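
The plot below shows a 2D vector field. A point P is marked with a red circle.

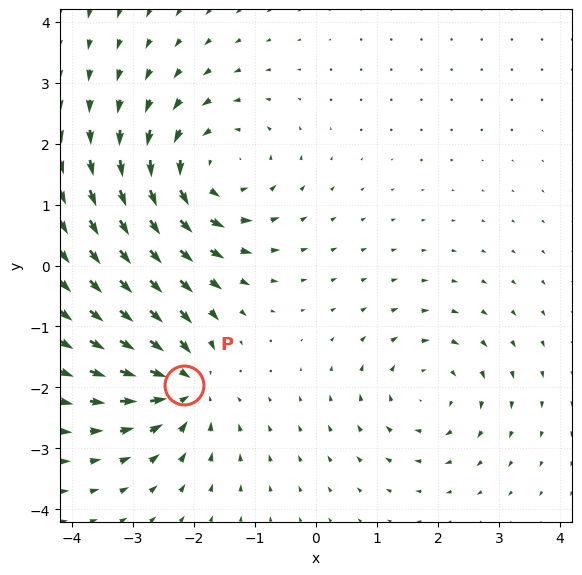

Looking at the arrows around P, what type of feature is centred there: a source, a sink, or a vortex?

sink

At P (-2.2, -2.0) the arrows converge inward. Divergence about -5, curl ≈0 — negative divergence with near-zero curl is a sink.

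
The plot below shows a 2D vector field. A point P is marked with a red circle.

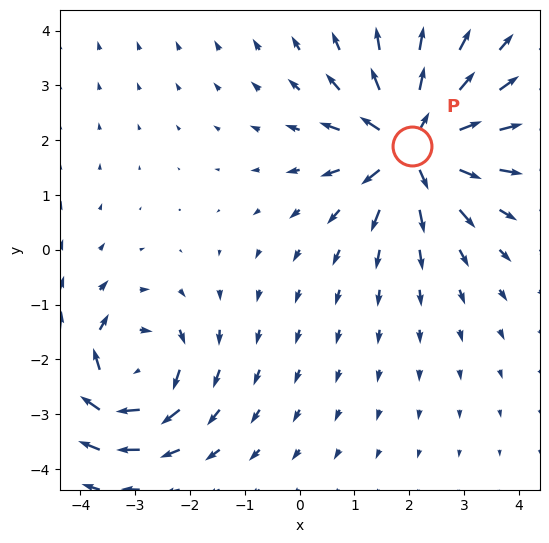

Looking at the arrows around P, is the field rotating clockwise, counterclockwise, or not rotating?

Near P at (2.1, 1.9) the arrows show no circulation. The curl there is ≈0.

not rotating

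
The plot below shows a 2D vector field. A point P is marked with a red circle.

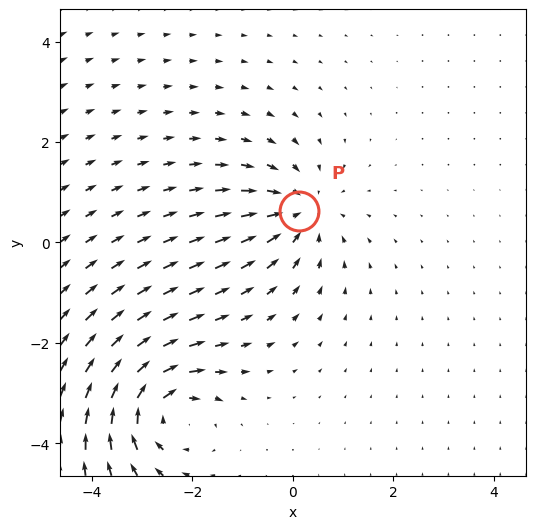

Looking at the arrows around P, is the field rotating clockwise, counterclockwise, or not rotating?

Near P at (0.1, 0.6) the arrows show no circulation. The curl there is ≈0.

not rotating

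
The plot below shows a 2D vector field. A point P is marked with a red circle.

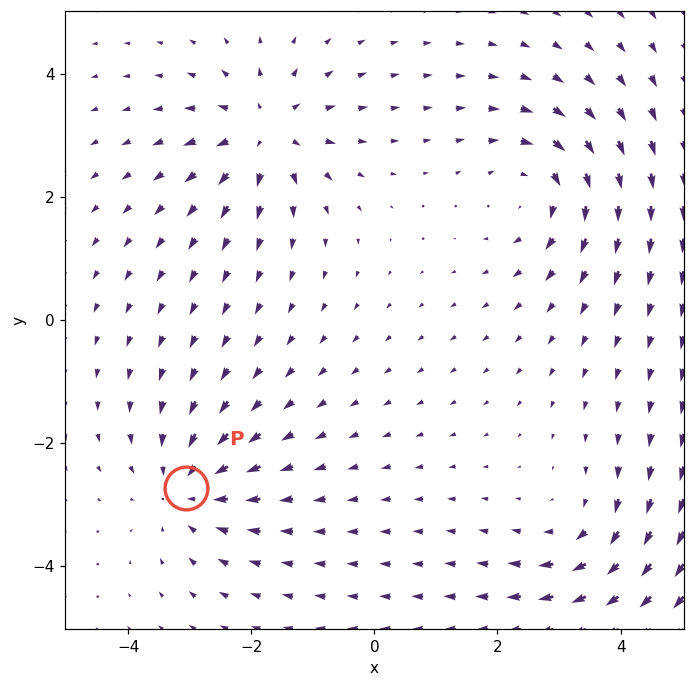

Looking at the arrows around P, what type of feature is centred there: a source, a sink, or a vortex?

sink

At P (-3.1, -2.7) the arrows converge inward. Divergence about -4, curl ≈0 — negative divergence with near-zero curl is a sink.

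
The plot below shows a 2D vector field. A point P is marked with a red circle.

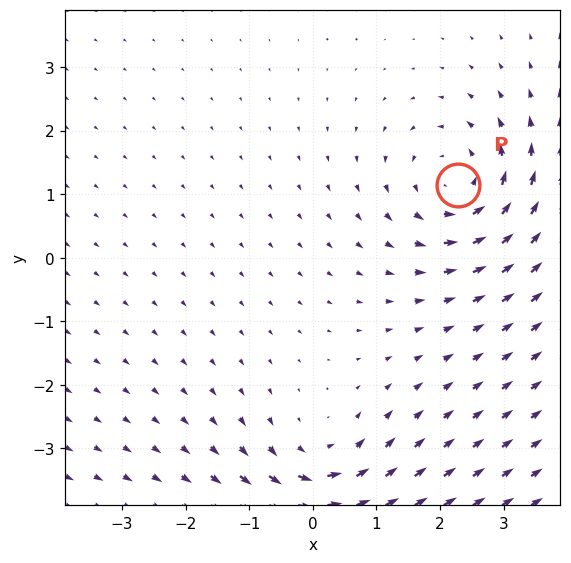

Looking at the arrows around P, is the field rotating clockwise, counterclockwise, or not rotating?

Near P at (2.3, 1.1) the arrows circulate counterclockwise. The curl (z-component) there is about +4; positive curl means counterclockwise rotation.

counterclockwise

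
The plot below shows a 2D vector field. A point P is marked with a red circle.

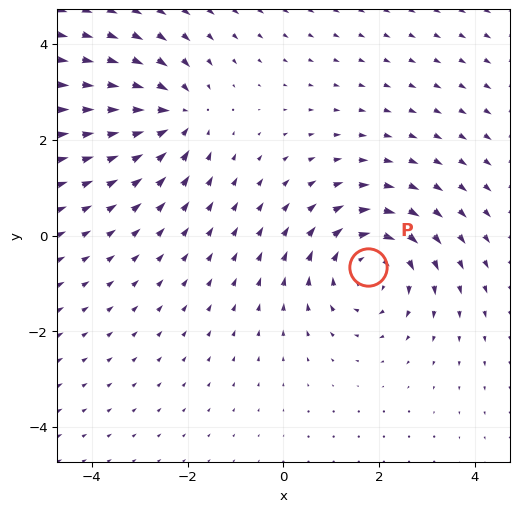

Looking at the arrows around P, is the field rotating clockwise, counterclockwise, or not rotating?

Near P at (1.8, -0.7) the arrows circulate clockwise. The curl (z-component) there is about -4; negative curl means clockwise rotation.

clockwise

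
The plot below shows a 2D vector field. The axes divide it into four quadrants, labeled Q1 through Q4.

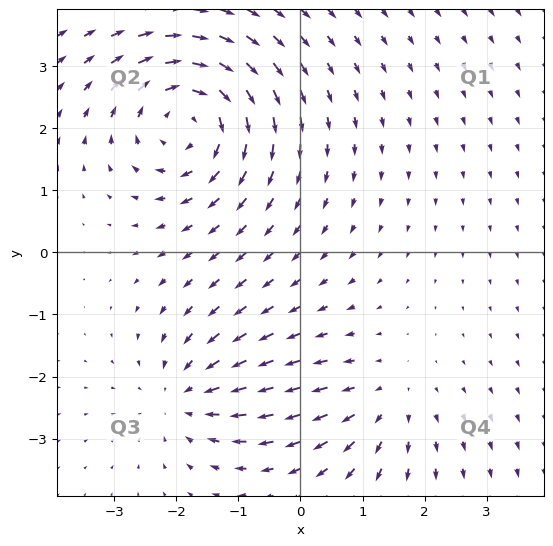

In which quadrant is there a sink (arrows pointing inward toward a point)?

Q3

The sink sits at approximately (-1.8, -2.3), which lies in quadrant Q3. The divergence there is about -3, negative as expected for a sink.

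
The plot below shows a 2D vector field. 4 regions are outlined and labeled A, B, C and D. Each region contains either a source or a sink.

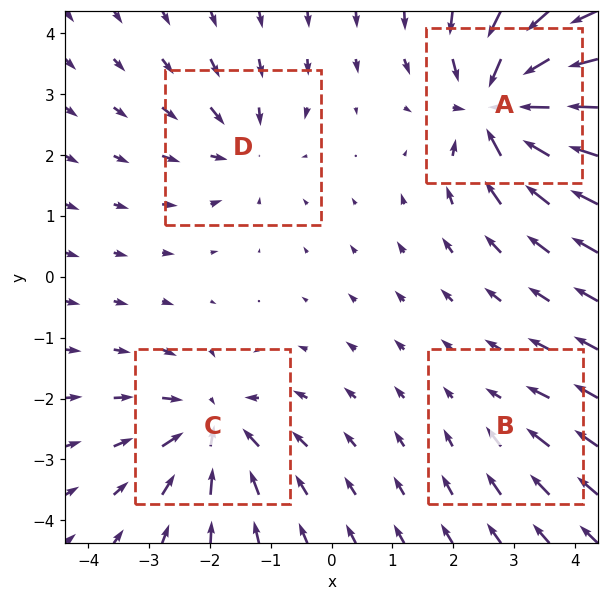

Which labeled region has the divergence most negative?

Divergence at each region's feature centre — A: about -9, B: about -2, C: about -6, D: about -4. Region A is most negative.

A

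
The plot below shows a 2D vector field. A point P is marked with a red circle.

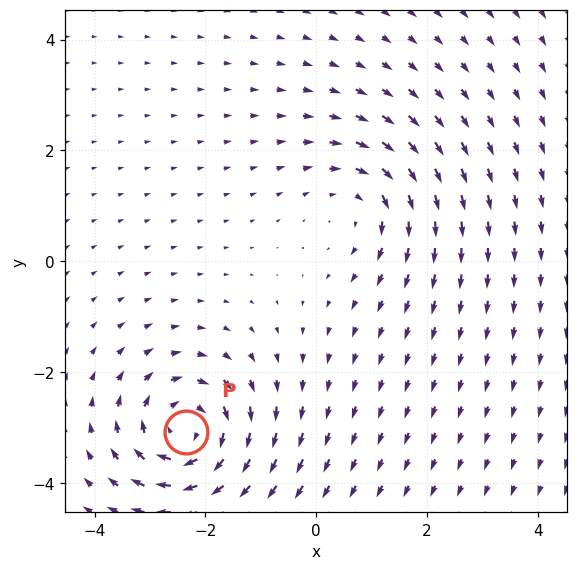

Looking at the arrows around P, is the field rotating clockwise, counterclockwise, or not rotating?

clockwise

Near P at (-2.3, -3.1) the arrows circulate clockwise. The curl (z-component) there is about -5; negative curl means clockwise rotation.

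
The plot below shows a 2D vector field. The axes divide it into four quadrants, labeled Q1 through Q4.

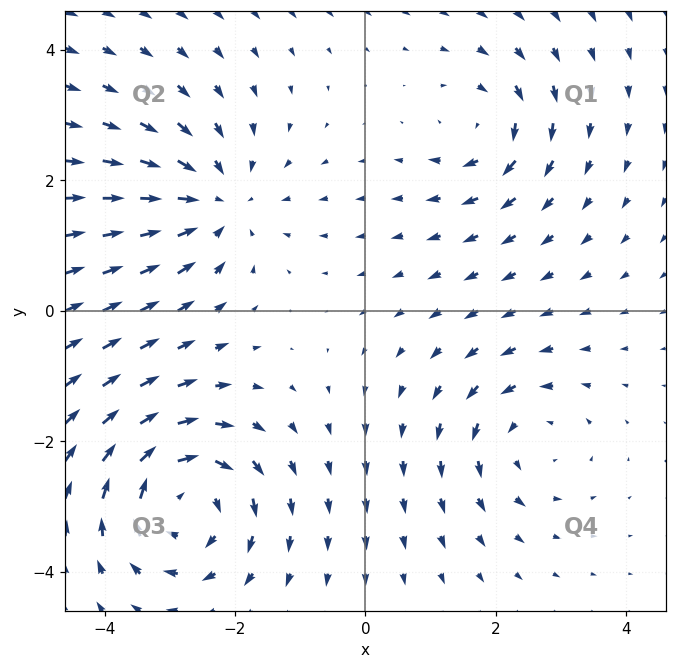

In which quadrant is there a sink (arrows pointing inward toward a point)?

Q2

The sink sits at approximately (-2.3, 1.7), which lies in quadrant Q2. The divergence there is about -3, negative as expected for a sink.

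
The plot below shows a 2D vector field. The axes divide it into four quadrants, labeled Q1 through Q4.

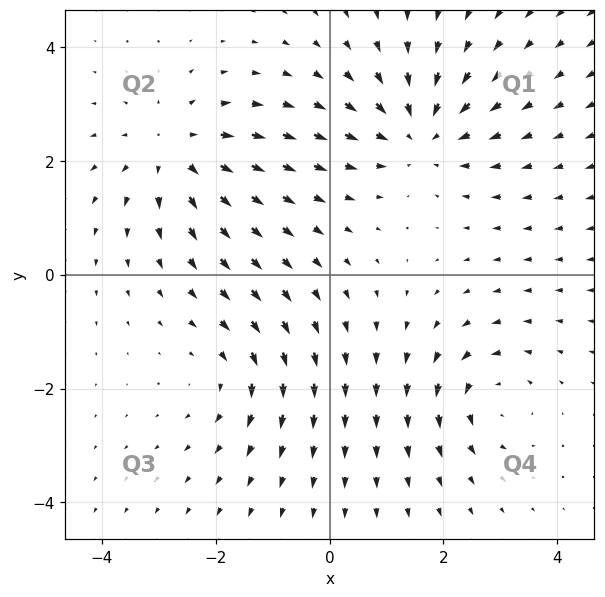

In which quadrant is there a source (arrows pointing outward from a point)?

Q2

The source sits at approximately (-2.7, 2.2), which lies in quadrant Q2. The divergence there is about +4, positive as expected for a source.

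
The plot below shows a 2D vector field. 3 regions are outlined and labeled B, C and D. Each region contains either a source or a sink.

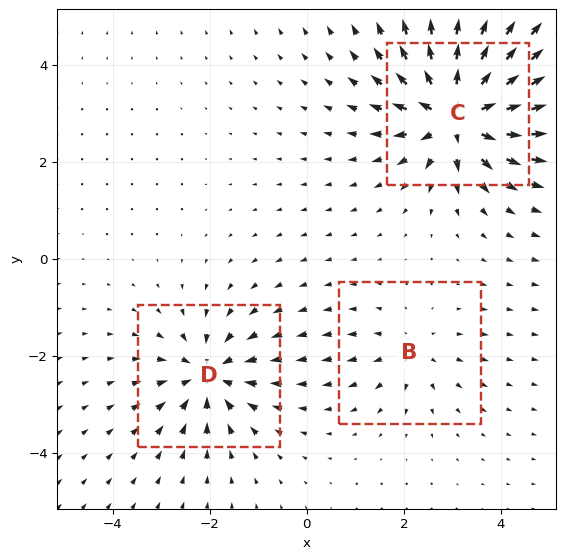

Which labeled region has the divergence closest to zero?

Divergence at each region's feature centre — B: about +2, C: about +7, D: about -4. Region B is closest to zero.

B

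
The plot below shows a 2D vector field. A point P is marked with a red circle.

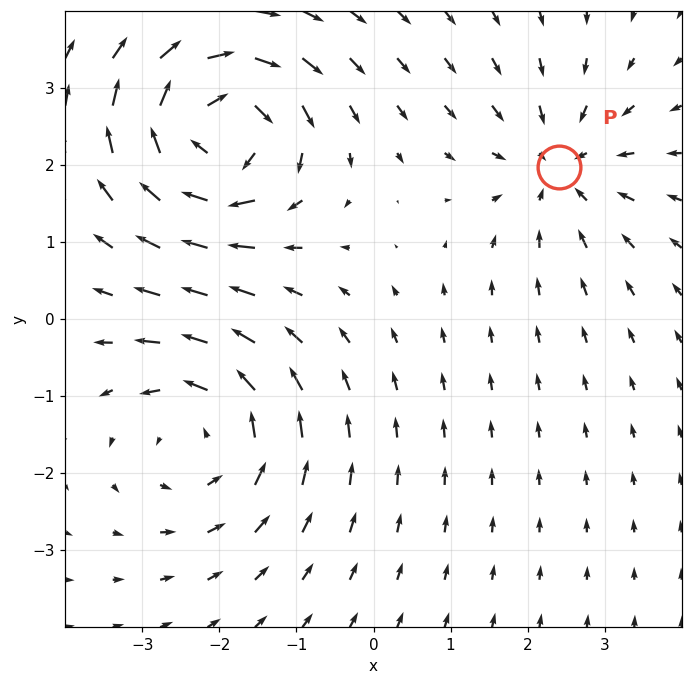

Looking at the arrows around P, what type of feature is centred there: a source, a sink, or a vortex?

sink

At P (2.4, 2.0) the arrows converge inward. Divergence about -3, curl ≈0 — negative divergence with near-zero curl is a sink.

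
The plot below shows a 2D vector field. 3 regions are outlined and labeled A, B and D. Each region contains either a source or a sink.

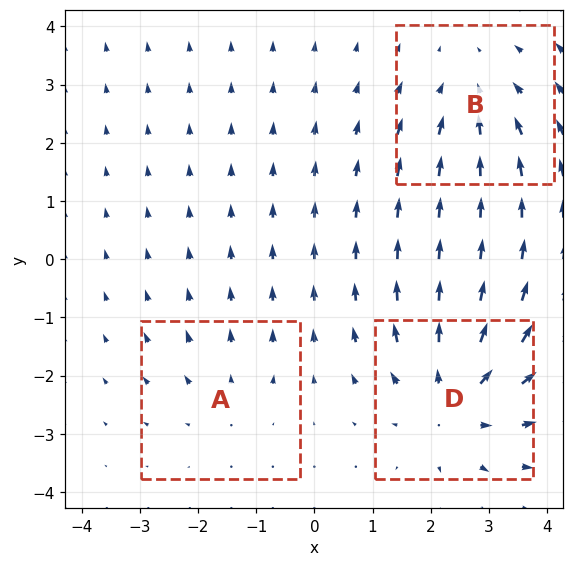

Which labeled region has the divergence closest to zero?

Divergence at each region's feature centre — A: about +2, B: about -3, D: about +4. Region A is closest to zero.

A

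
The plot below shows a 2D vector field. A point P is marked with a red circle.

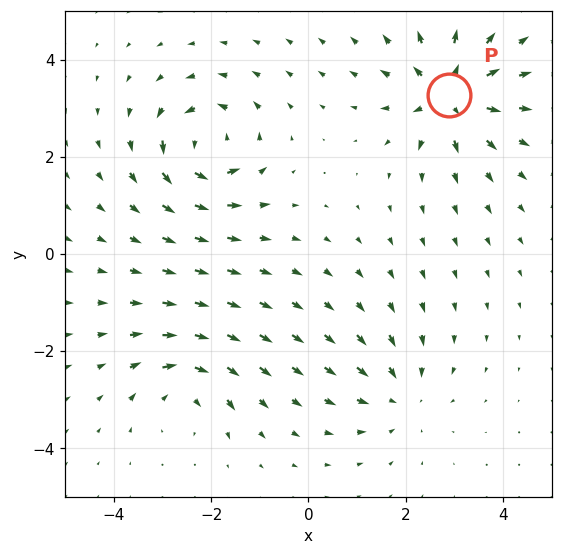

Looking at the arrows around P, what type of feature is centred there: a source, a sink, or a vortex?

source

At P (2.9, 3.3) the arrows spread outward. Divergence about +6, curl ≈0 — positive divergence with near-zero curl is a source.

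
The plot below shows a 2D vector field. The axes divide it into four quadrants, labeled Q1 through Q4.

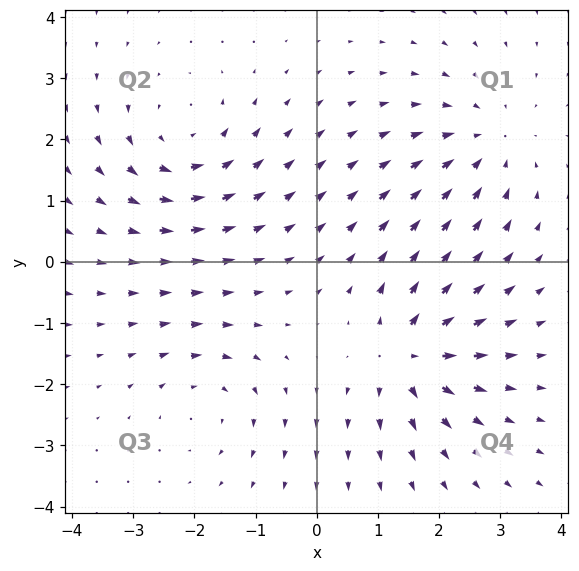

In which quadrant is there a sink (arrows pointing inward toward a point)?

Q1

The sink sits at approximately (2.8, 2.0), which lies in quadrant Q1. The divergence there is about -3, negative as expected for a sink.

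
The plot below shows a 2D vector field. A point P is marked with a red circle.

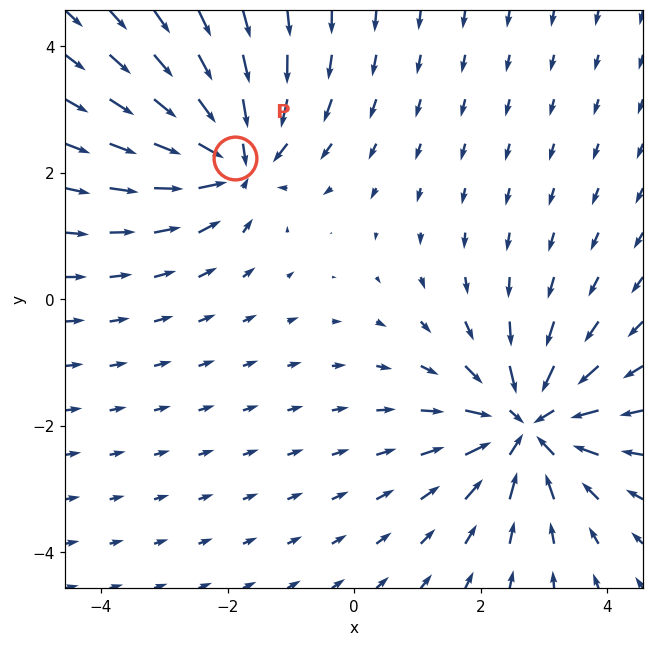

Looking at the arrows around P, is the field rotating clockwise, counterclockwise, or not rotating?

not rotating

Near P at (-1.9, 2.2) the arrows show no circulation. The curl there is ≈0.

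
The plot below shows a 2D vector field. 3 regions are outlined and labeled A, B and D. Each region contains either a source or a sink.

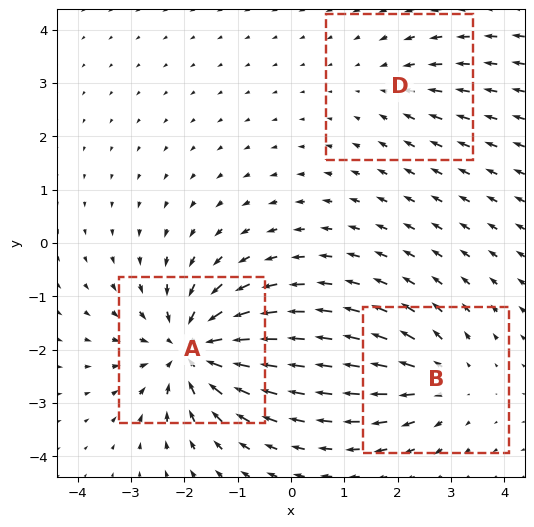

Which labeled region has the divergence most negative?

Divergence at each region's feature centre — A: about -5, B: about +3, D: about -2. Region A is most negative.

A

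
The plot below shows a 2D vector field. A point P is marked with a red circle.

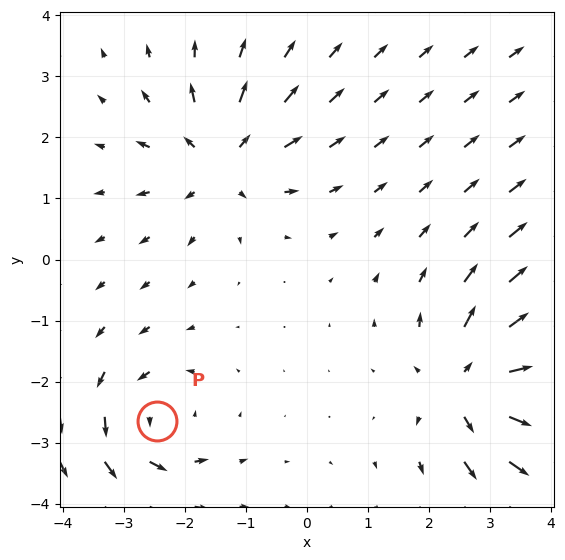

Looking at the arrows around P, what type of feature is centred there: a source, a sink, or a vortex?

vortex

At P (-2.5, -2.6) the arrows circulate counterclockwise. Divergence ≈0, curl about +4 — near-zero divergence with nonzero curl is a vortex.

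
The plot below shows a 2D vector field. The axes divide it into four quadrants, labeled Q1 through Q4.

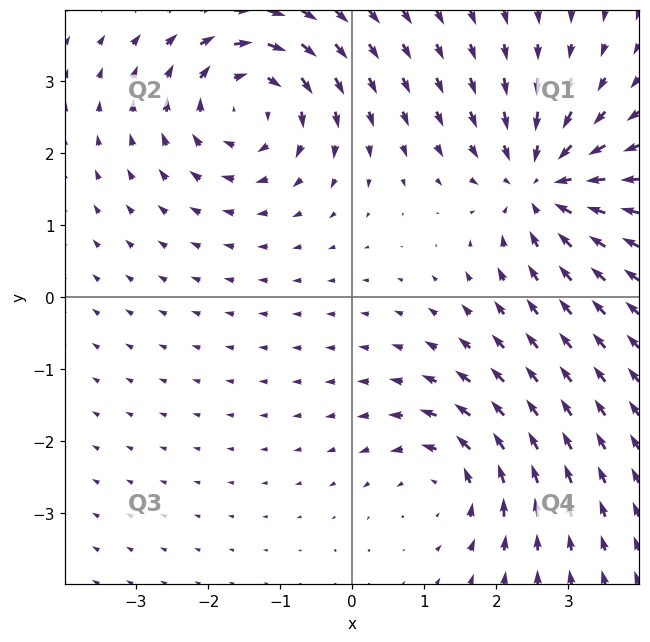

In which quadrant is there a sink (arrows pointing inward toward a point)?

The sink sits at approximately (2.6, 1.6), which lies in quadrant Q1. The divergence there is about -5, negative as expected for a sink.

Q1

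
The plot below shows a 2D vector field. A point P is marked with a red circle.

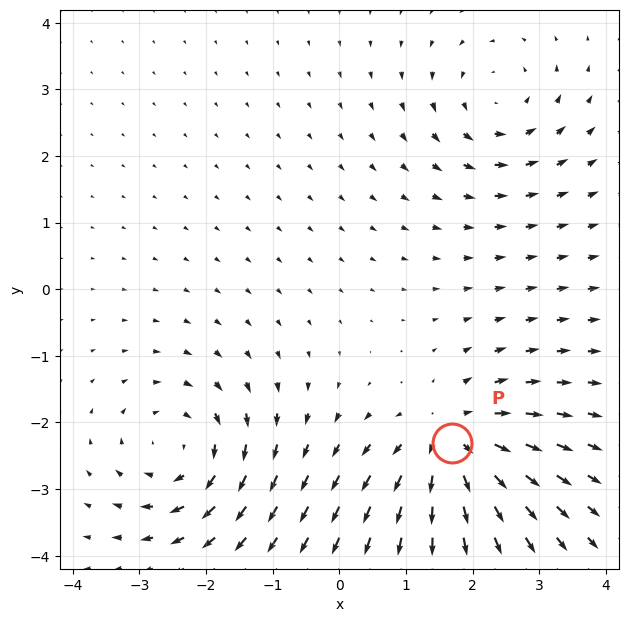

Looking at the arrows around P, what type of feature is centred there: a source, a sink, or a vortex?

source

At P (1.7, -2.3) the arrows spread outward. Divergence about +5, curl ≈0 — positive divergence with near-zero curl is a source.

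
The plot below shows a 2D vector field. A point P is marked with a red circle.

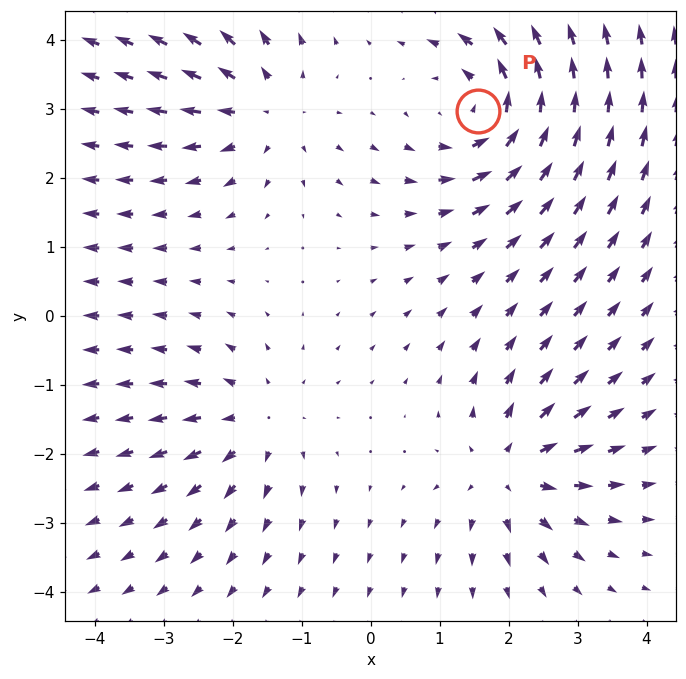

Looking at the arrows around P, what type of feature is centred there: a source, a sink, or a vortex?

At P (1.6, 3.0) the arrows circulate counterclockwise. Divergence ≈0, curl about +5 — near-zero divergence with nonzero curl is a vortex.

vortex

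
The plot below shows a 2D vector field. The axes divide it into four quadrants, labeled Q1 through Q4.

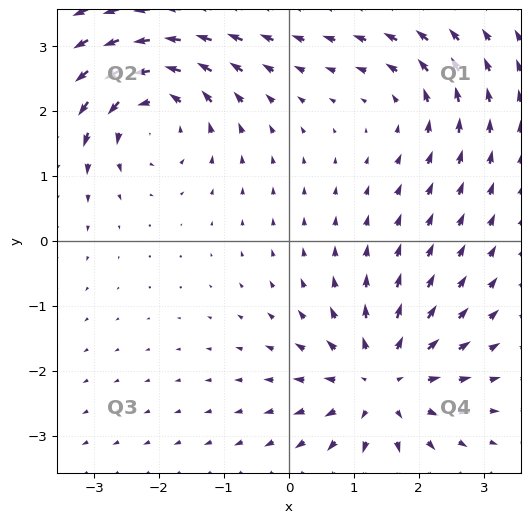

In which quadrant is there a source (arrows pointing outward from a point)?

The source sits at approximately (1.4, -2.2), which lies in quadrant Q4. The divergence there is about +5, positive as expected for a source.

Q4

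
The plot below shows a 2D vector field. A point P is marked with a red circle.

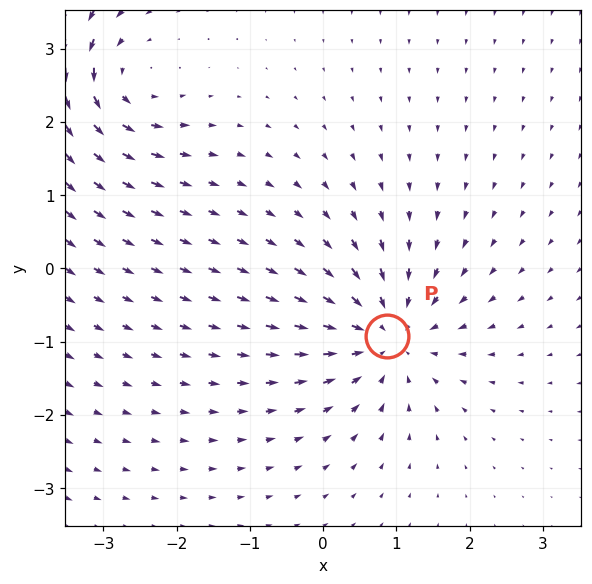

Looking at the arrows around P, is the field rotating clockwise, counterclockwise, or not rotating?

not rotating

Near P at (0.9, -0.9) the arrows show no circulation. The curl there is ≈0.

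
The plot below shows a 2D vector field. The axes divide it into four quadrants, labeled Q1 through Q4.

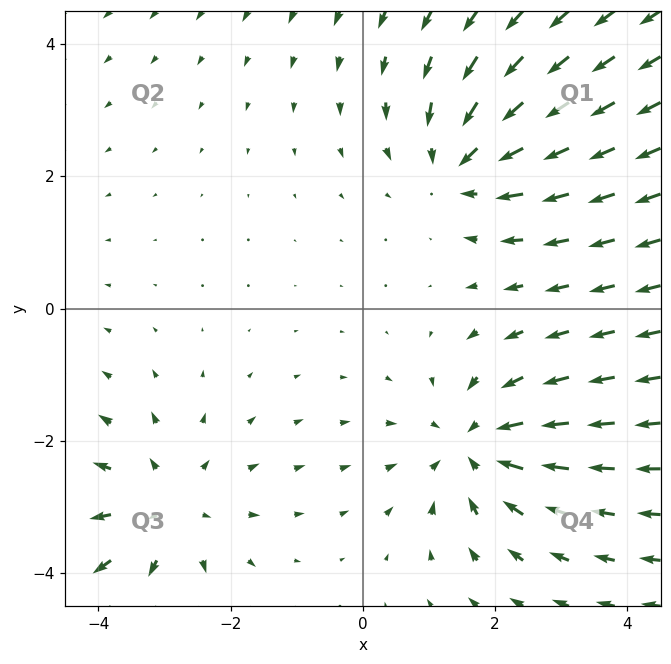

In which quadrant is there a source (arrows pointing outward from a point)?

Q3

The source sits at approximately (-3.0, -3.0), which lies in quadrant Q3. The divergence there is about +2, positive as expected for a source.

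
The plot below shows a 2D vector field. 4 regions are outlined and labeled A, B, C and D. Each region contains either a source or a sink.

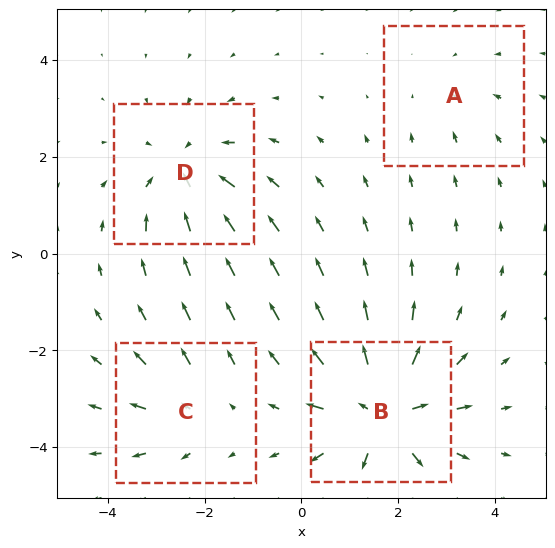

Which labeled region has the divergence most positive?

Divergence at each region's feature centre — A: about -2, B: about +6, C: about +3, D: about -4. Region B is most positive.

B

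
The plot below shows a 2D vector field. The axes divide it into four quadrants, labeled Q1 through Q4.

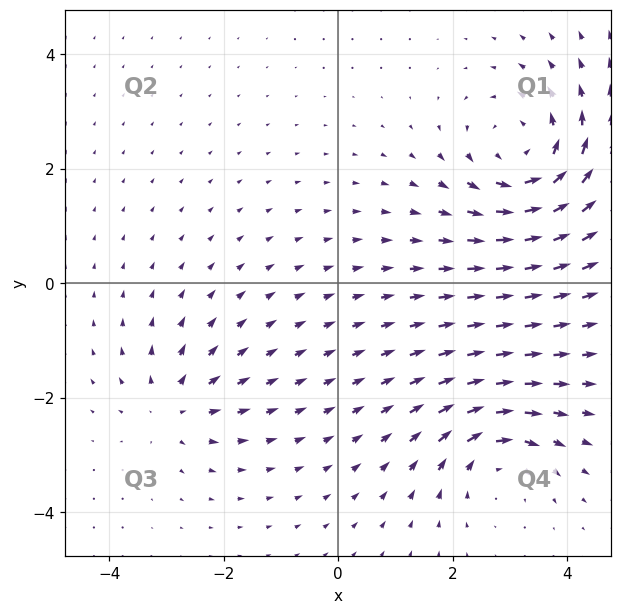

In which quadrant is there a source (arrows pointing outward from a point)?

Q3

The source sits at approximately (-2.9, -2.2), which lies in quadrant Q3. The divergence there is about +3, positive as expected for a source.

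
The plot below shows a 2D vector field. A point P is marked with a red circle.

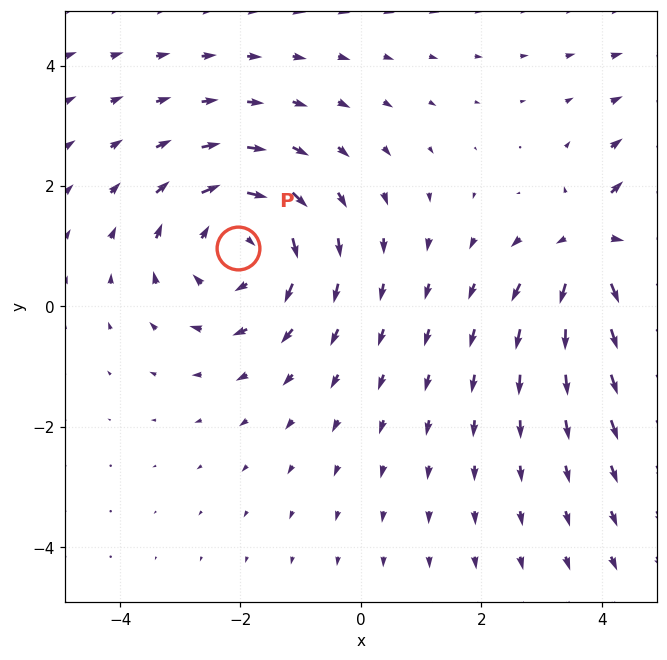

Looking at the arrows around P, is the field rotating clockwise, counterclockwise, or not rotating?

clockwise

Near P at (-2.0, 1.0) the arrows circulate clockwise. The curl (z-component) there is about -4; negative curl means clockwise rotation.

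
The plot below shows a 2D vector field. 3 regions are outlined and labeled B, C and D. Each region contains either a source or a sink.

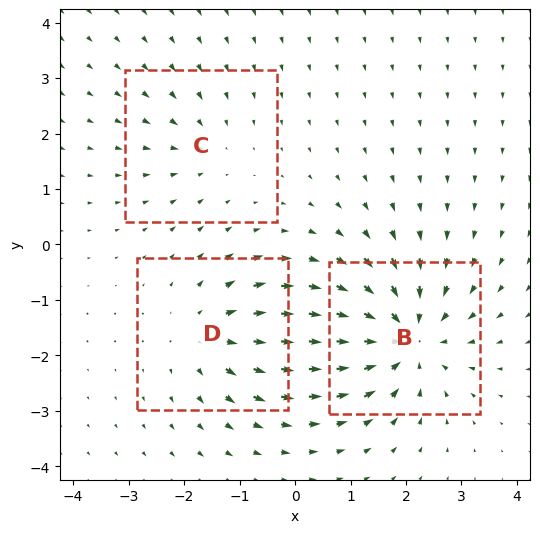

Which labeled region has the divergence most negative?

B

Divergence at each region's feature centre — B: about -5, C: about -2, D: about +3. Region B is most negative.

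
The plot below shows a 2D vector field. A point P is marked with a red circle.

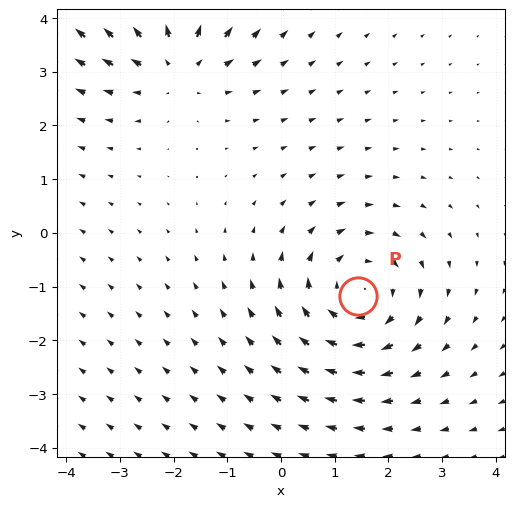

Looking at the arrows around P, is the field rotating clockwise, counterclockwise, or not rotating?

clockwise

Near P at (1.4, -1.2) the arrows circulate clockwise. The curl (z-component) there is about -3; negative curl means clockwise rotation.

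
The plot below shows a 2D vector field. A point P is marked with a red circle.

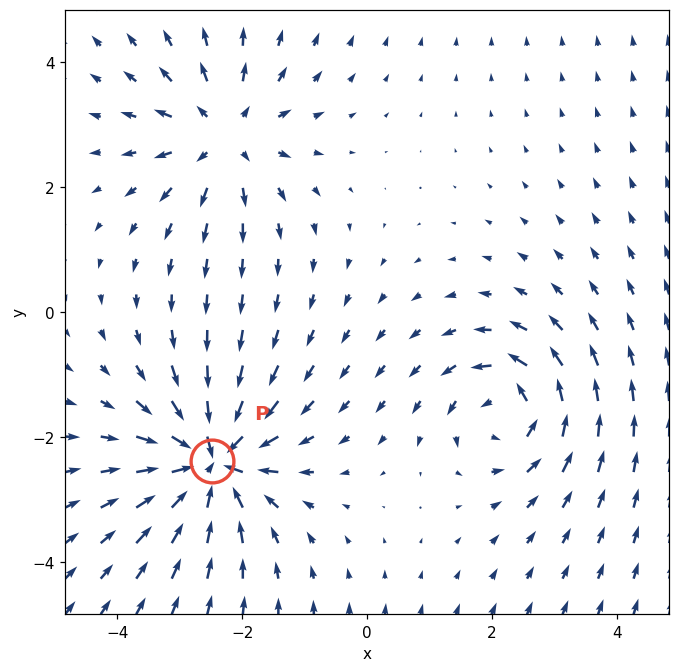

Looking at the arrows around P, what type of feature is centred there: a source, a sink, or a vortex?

sink

At P (-2.5, -2.4) the arrows converge inward. Divergence about -5, curl ≈0 — negative divergence with near-zero curl is a sink.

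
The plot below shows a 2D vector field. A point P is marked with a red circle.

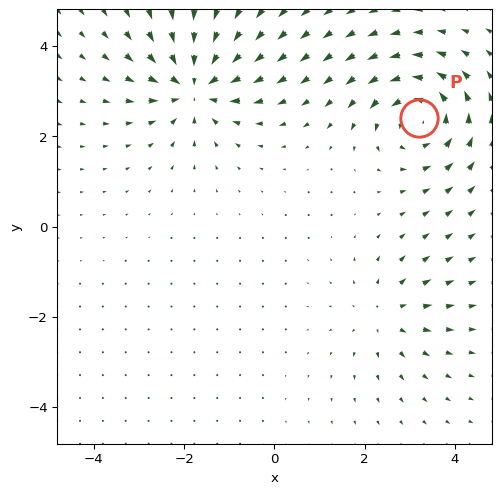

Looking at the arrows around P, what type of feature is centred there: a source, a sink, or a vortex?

At P (3.2, 2.4) the arrows circulate counterclockwise. Divergence ≈0, curl about +5 — near-zero divergence with nonzero curl is a vortex.

vortex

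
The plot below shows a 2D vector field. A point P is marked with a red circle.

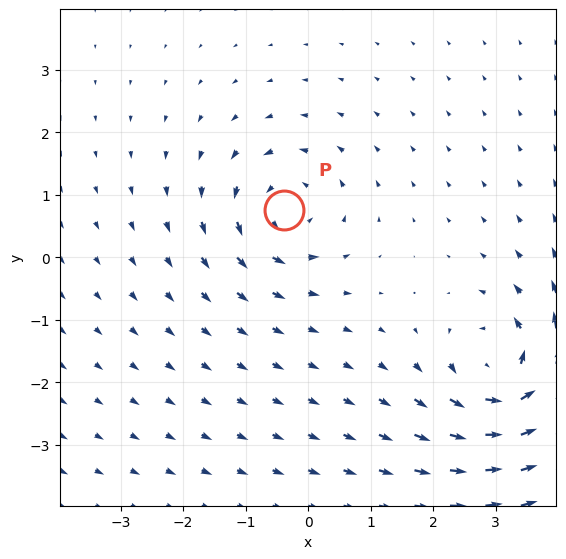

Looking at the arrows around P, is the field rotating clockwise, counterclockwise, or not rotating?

Near P at (-0.4, 0.8) the arrows circulate counterclockwise. The curl (z-component) there is about +4; positive curl means counterclockwise rotation.

counterclockwise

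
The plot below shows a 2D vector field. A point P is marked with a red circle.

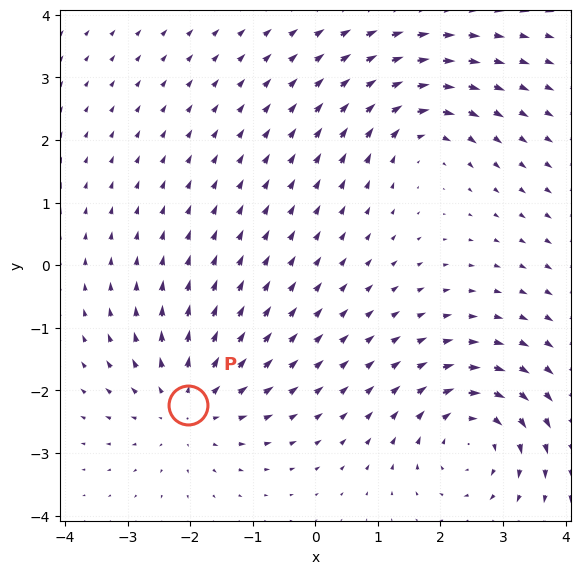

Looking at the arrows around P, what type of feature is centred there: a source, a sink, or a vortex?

source

At P (-2.0, -2.2) the arrows spread outward. Divergence about +4, curl ≈0 — positive divergence with near-zero curl is a source.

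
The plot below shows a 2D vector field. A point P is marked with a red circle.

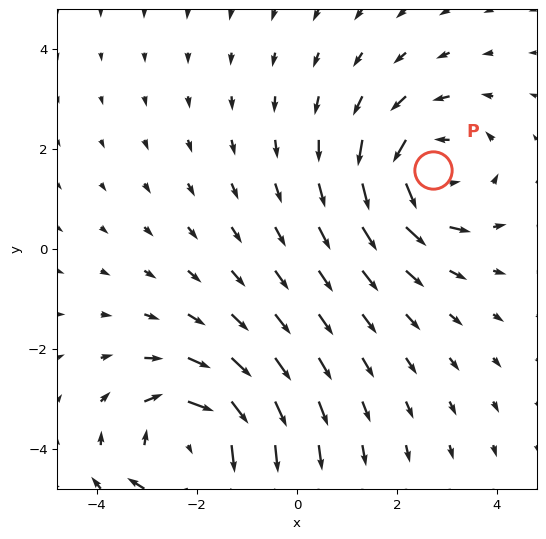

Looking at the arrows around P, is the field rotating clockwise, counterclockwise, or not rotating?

Near P at (2.7, 1.6) the arrows circulate counterclockwise. The curl (z-component) there is about +4; positive curl means counterclockwise rotation.

counterclockwise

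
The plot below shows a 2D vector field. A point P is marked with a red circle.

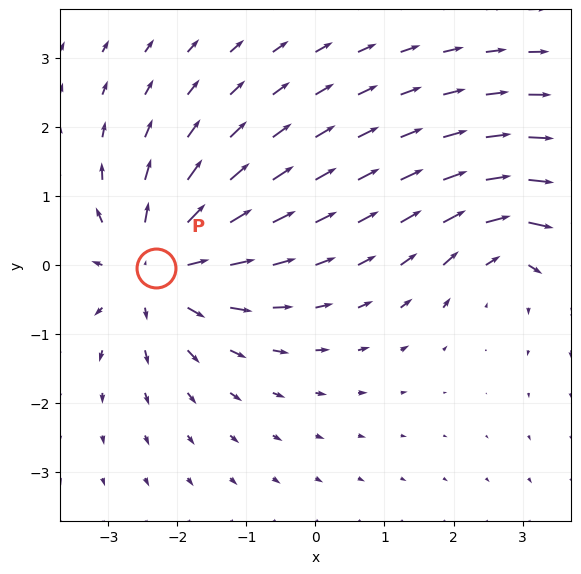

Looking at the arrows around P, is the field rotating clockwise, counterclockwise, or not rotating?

Near P at (-2.3, -0.0) the arrows show no circulation. The curl there is ≈0.

not rotating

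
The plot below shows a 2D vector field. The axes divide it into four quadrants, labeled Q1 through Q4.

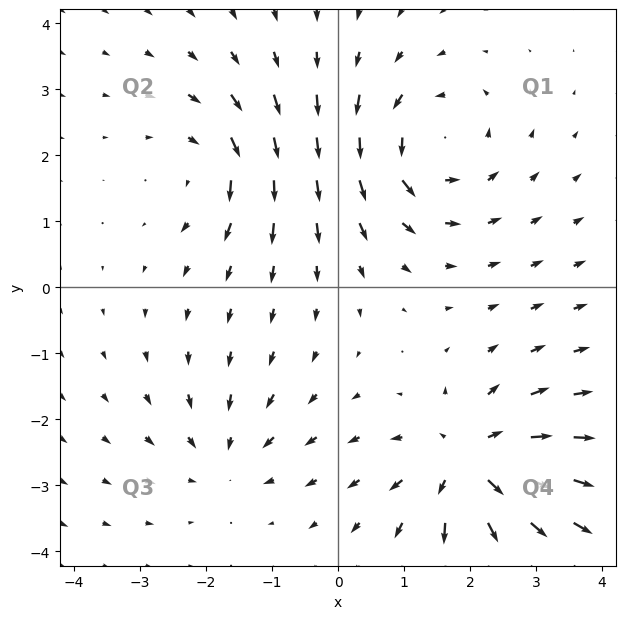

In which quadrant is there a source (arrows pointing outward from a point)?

The source sits at approximately (2.0, -2.6), which lies in quadrant Q4. The divergence there is about +6, positive as expected for a source.

Q4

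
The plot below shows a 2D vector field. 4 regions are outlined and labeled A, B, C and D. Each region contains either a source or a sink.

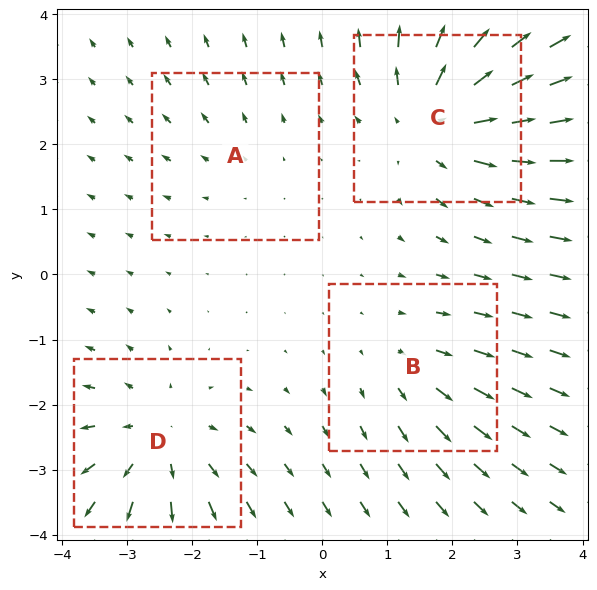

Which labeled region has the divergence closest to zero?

Divergence at each region's feature centre — A: about +2, B: about +3, C: about +6, D: about +5. Region A is closest to zero.

A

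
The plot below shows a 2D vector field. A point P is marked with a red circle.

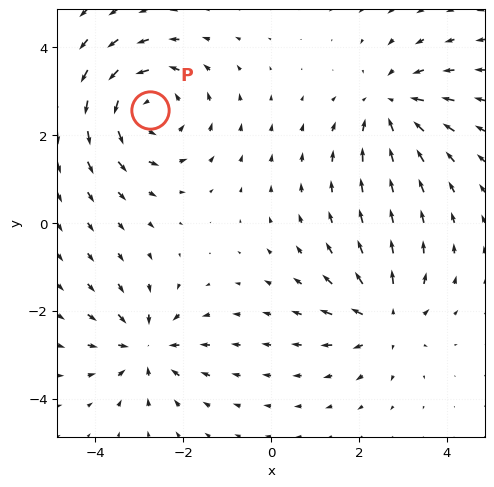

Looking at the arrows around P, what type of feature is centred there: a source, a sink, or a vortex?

At P (-2.8, 2.6) the arrows circulate counterclockwise. Divergence ≈0, curl about +4 — near-zero divergence with nonzero curl is a vortex.

vortex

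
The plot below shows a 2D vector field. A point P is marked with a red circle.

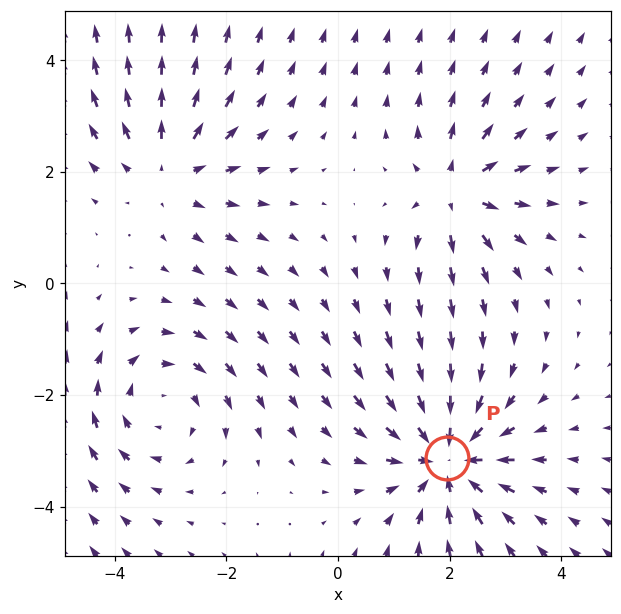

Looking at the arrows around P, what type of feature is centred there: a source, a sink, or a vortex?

sink

At P (2.0, -3.1) the arrows converge inward. Divergence about -4, curl ≈0 — negative divergence with near-zero curl is a sink.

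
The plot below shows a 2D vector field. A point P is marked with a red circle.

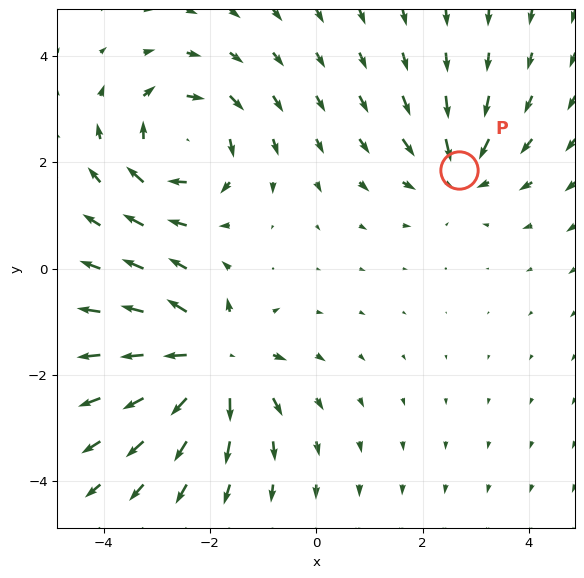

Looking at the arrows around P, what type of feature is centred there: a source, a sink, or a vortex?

sink

At P (2.7, 1.8) the arrows converge inward. Divergence about -4, curl ≈0 — negative divergence with near-zero curl is a sink.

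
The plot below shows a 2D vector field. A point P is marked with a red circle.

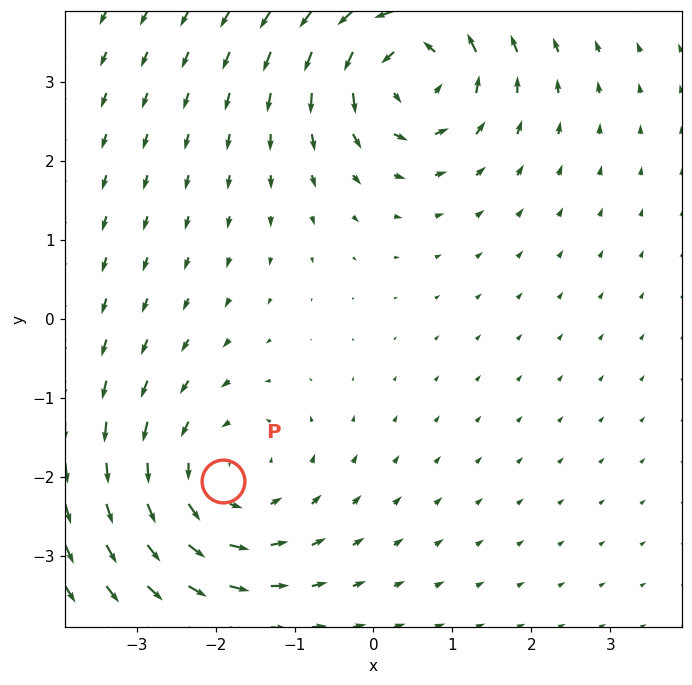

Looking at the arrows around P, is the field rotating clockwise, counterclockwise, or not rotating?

Near P at (-1.9, -2.0) the arrows circulate counterclockwise. The curl (z-component) there is about +3; positive curl means counterclockwise rotation.

counterclockwise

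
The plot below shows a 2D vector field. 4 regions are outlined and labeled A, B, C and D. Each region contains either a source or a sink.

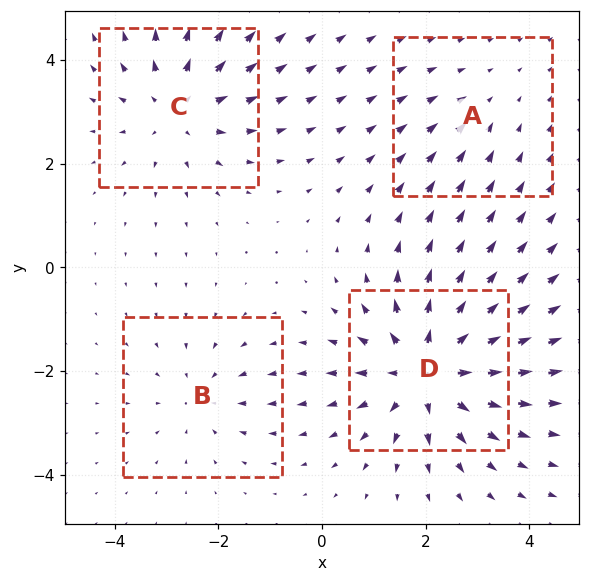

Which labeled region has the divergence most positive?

Divergence at each region's feature centre — A: about -2, B: about -3, C: about +4, D: about +6. Region D is most positive.

D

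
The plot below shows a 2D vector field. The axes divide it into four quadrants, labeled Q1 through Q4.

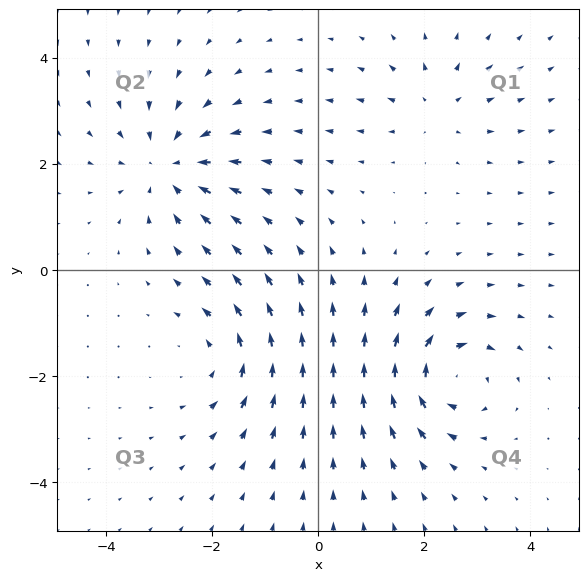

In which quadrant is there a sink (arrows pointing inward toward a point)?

The sink sits at approximately (-2.8, 1.9), which lies in quadrant Q2. The divergence there is about -4, negative as expected for a sink.

Q2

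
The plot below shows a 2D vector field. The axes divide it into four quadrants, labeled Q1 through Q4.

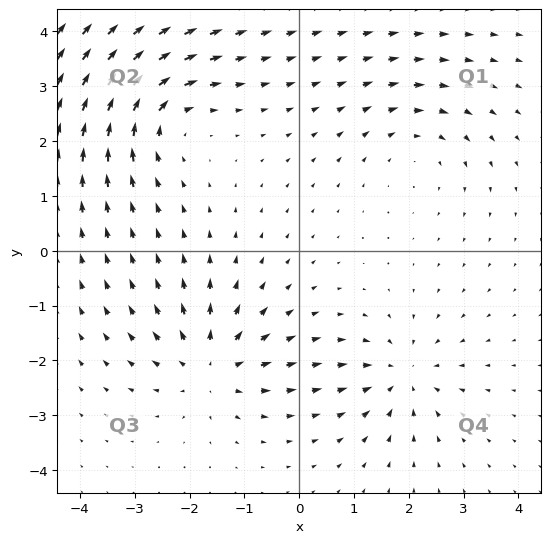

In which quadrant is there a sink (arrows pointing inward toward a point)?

The sink sits at approximately (1.9, -2.3), which lies in quadrant Q4. The divergence there is about -4, negative as expected for a sink.

Q4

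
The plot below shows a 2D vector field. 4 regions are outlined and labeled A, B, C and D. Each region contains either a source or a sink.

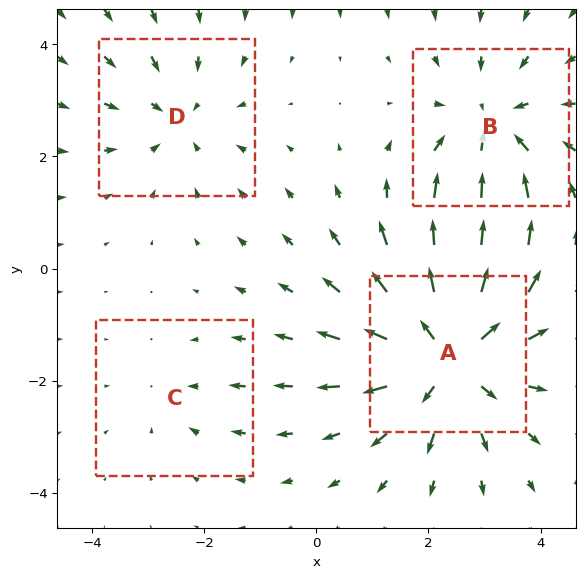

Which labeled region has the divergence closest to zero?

C

Divergence at each region's feature centre — A: about +6, B: about -4, C: about -2, D: about -3. Region C is closest to zero.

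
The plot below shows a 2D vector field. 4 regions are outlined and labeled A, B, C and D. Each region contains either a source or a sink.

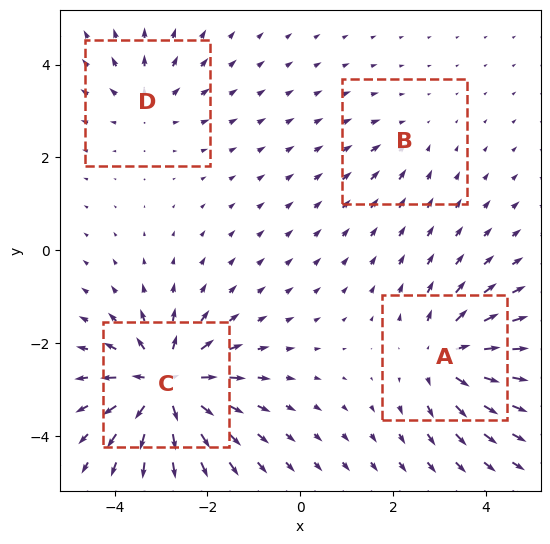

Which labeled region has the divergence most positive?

C

Divergence at each region's feature centre — A: about +6, B: about -2, C: about +8, D: about +4. Region C is most positive.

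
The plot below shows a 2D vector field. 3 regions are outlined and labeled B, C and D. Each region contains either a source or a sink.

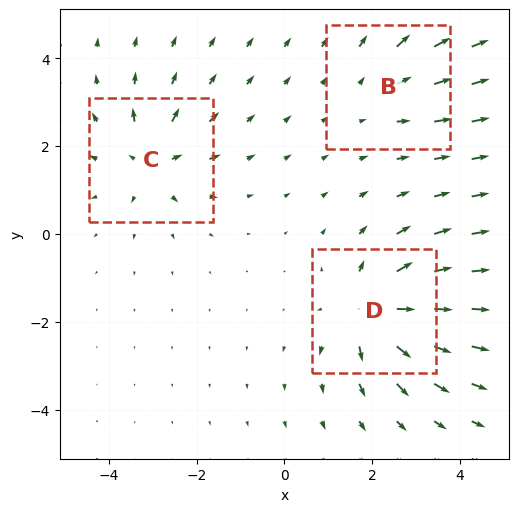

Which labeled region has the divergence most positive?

D

Divergence at each region's feature centre — B: about +2, C: about +4, D: about +5. Region D is most positive.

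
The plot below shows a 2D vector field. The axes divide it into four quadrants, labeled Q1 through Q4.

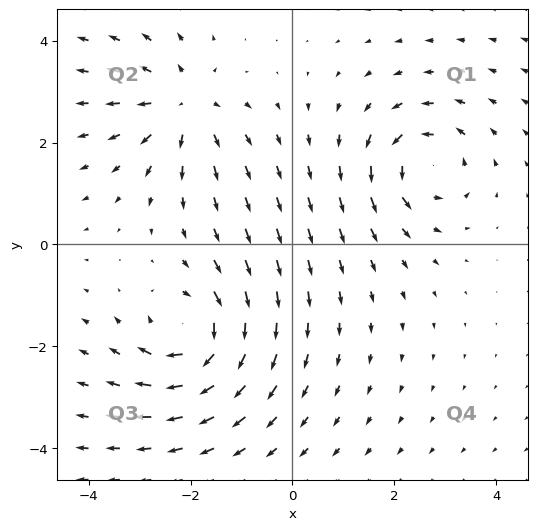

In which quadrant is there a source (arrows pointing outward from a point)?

The source sits at approximately (-2.1, 2.7), which lies in quadrant Q2. The divergence there is about +4, positive as expected for a source.

Q2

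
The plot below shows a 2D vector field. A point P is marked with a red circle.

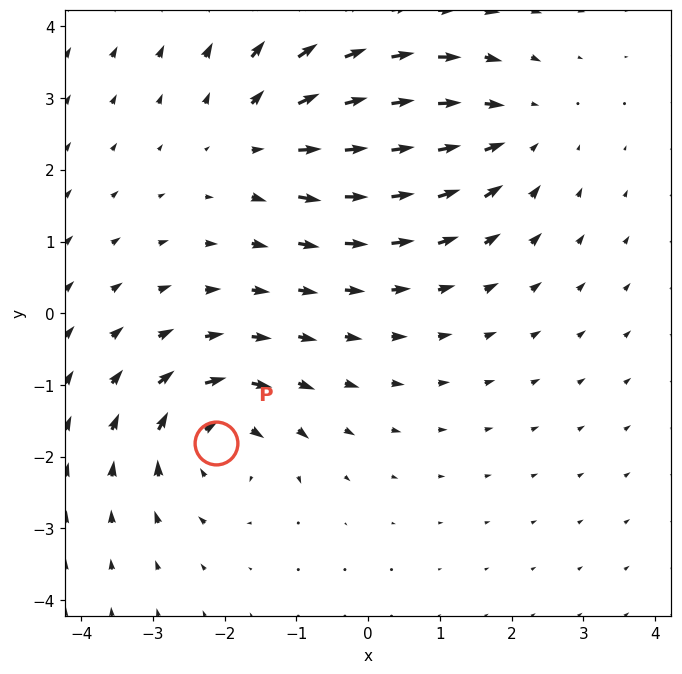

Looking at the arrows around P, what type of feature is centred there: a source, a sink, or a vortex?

At P (-2.1, -1.8) the arrows circulate clockwise. Divergence ≈0, curl about -5 — near-zero divergence with nonzero curl is a vortex.

vortex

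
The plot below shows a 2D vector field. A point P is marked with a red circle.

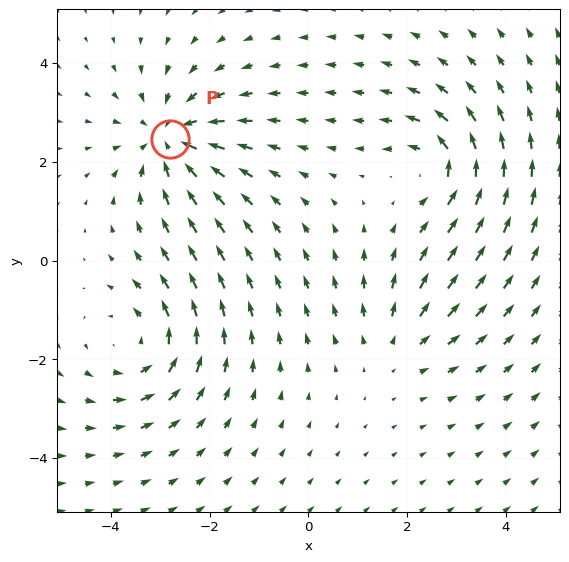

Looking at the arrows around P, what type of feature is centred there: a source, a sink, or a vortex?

At P (-2.8, 2.5) the arrows converge inward. Divergence about -5, curl ≈0 — negative divergence with near-zero curl is a sink.

sink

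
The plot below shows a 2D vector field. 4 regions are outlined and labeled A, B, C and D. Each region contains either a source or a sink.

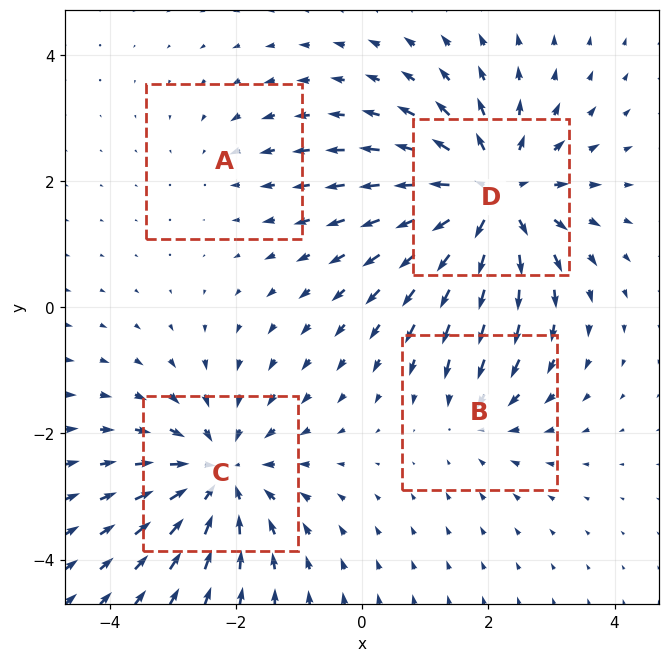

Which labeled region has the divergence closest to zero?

A

Divergence at each region's feature centre — A: about -2, B: about -3, C: about -5, D: about +6. Region A is closest to zero.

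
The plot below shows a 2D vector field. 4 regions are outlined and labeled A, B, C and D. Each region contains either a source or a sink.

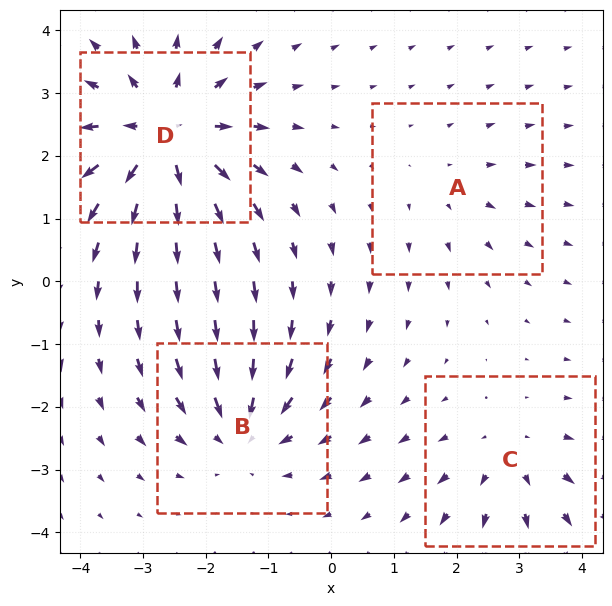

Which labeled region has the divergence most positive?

D

Divergence at each region's feature centre — A: about +2, B: about -5, C: about +3, D: about +7. Region D is most positive.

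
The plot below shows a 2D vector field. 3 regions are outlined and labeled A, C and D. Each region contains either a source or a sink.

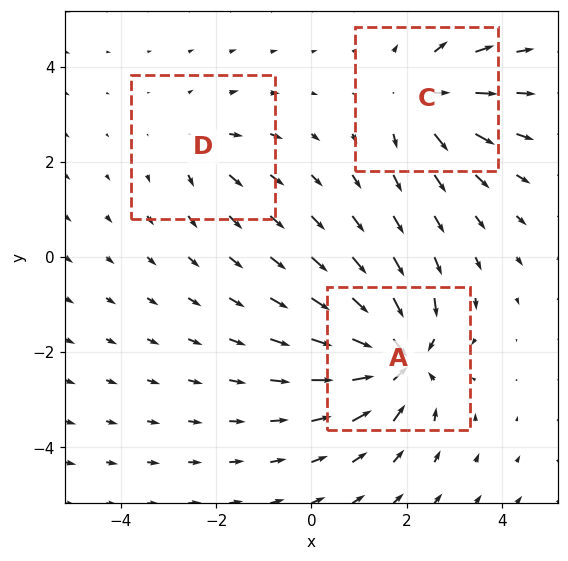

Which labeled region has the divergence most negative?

A

Divergence at each region's feature centre — A: about -6, C: about +4, D: about +2. Region A is most negative.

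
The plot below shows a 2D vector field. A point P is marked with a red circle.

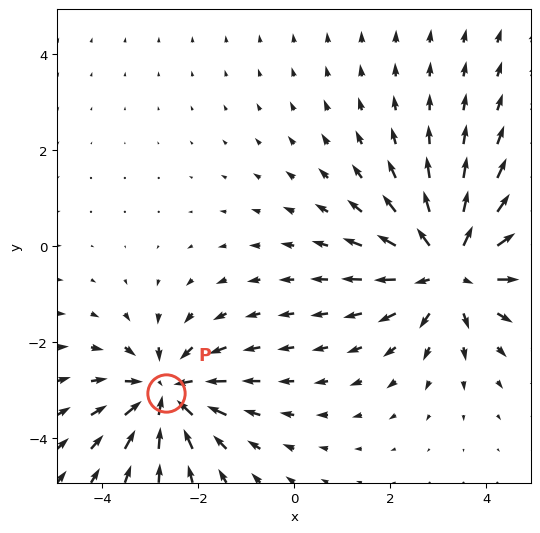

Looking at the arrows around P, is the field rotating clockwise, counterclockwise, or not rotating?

Near P at (-2.7, -3.1) the arrows show no circulation. The curl there is ≈0.

not rotating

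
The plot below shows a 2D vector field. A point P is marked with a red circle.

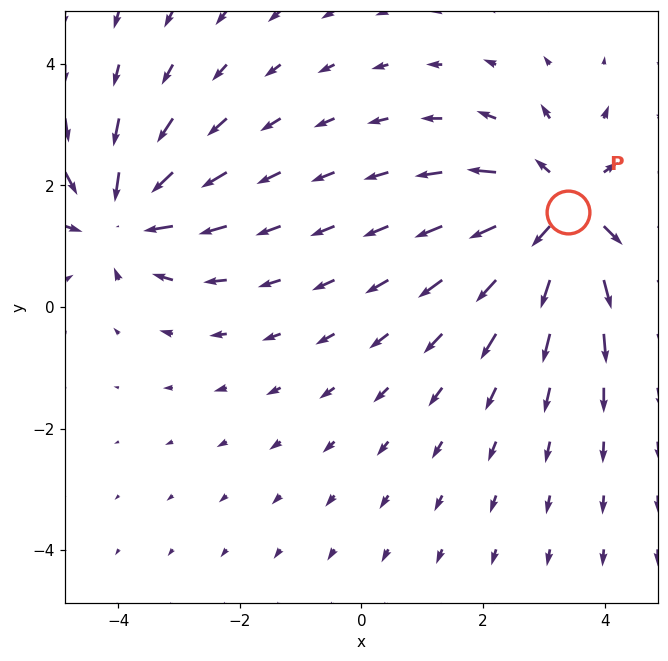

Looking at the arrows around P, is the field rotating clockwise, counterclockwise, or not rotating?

not rotating

Near P at (3.4, 1.6) the arrows show no circulation. The curl there is ≈0.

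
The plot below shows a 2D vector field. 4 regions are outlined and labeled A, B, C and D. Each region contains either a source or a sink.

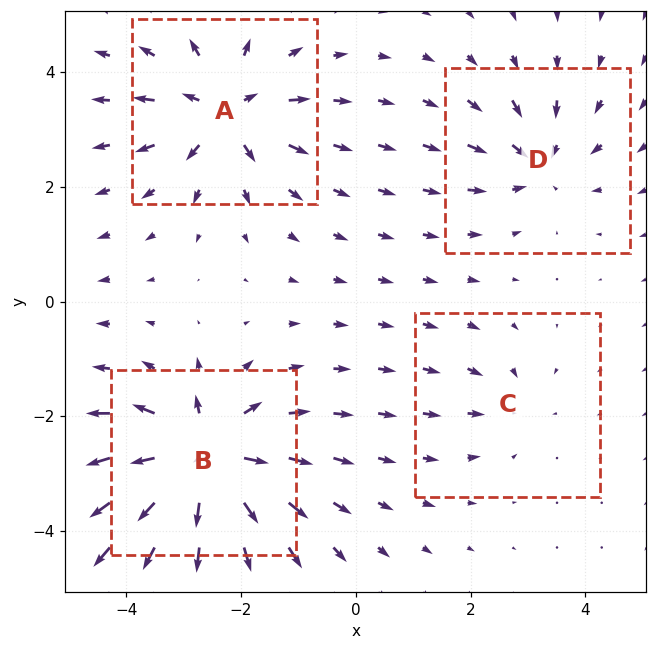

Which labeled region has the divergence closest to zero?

C

Divergence at each region's feature centre — A: about +6, B: about +8, C: about -3, D: about -4. Region C is closest to zero.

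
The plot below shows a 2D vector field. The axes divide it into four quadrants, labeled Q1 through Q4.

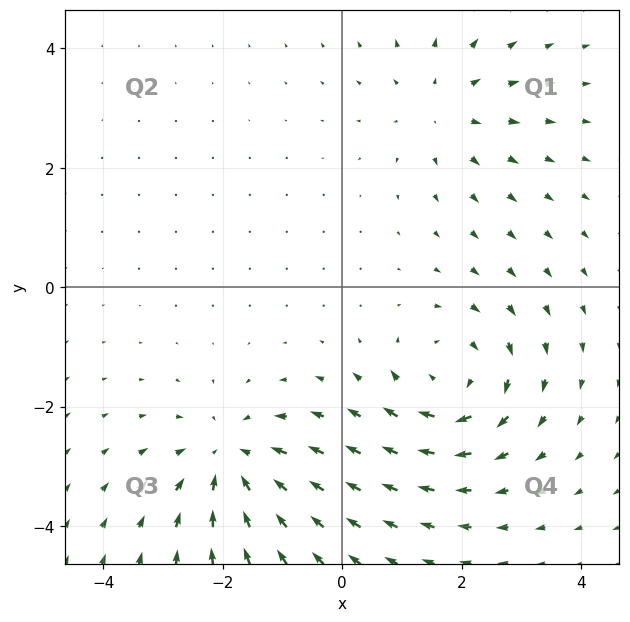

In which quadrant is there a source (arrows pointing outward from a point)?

Q1

The source sits at approximately (1.7, 3.0), which lies in quadrant Q1. The divergence there is about +3, positive as expected for a source.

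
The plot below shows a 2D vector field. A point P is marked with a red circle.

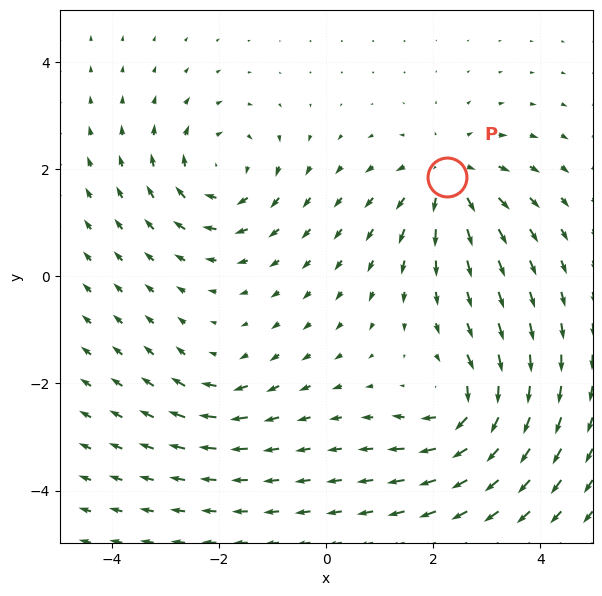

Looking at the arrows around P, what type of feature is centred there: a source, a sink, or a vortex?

source

At P (2.3, 1.8) the arrows spread outward. Divergence about +5, curl ≈0 — positive divergence with near-zero curl is a source.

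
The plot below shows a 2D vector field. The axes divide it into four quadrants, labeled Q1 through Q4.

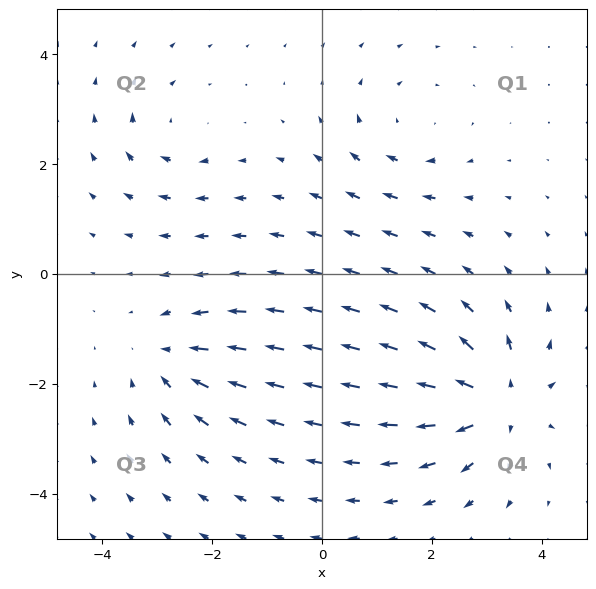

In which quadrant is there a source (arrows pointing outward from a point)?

Q4

The source sits at approximately (3.2, -2.3), which lies in quadrant Q4. The divergence there is about +6, positive as expected for a source.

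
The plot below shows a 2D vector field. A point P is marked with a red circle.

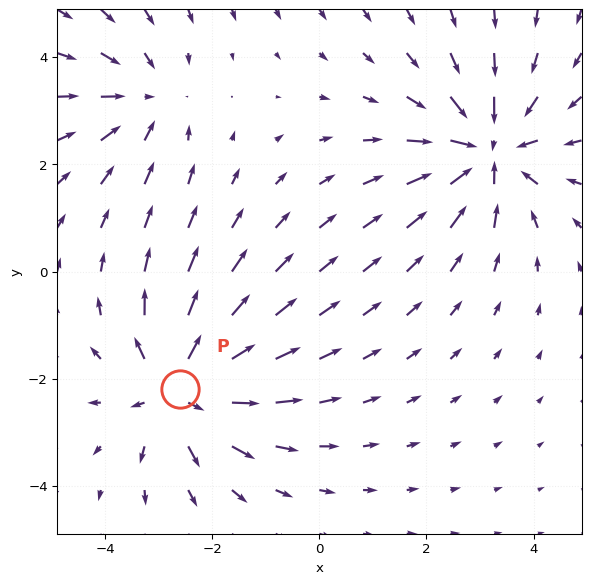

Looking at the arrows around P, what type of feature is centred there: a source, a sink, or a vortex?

source

At P (-2.6, -2.2) the arrows spread outward. Divergence about +4, curl ≈0 — positive divergence with near-zero curl is a source.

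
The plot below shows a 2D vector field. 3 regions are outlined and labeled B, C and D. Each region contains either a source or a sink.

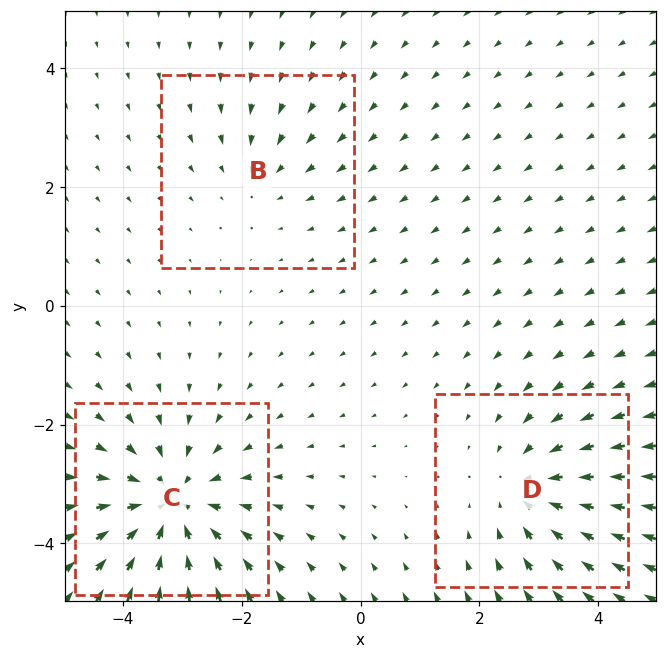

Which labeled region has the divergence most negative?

Divergence at each region's feature centre — B: about -2, C: about -4, D: about -3. Region C is most negative.

C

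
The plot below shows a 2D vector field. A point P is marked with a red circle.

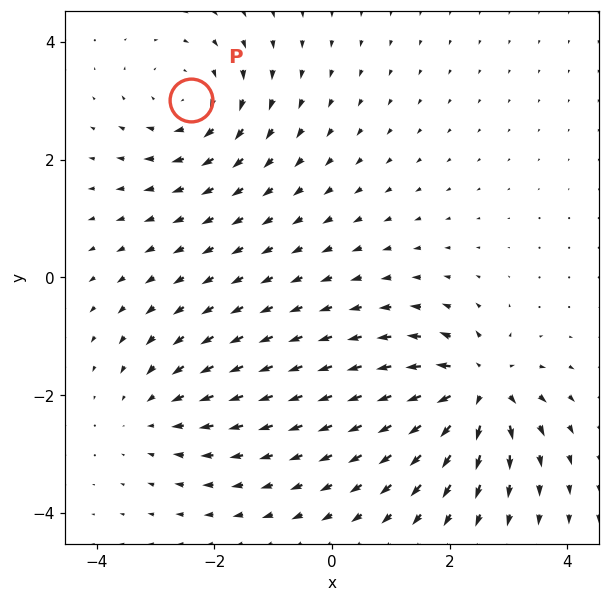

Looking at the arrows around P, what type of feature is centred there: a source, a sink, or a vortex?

At P (-2.4, 3.0) the arrows circulate clockwise. Divergence ≈0, curl about -3 — near-zero divergence with nonzero curl is a vortex.

vortex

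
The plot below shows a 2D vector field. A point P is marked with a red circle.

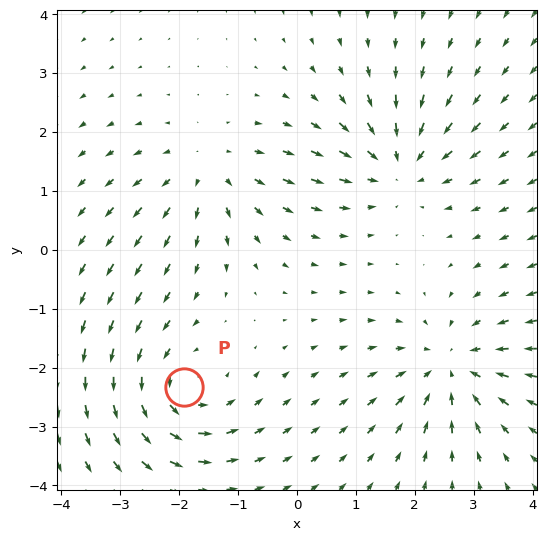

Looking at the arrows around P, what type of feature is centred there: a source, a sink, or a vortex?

At P (-1.9, -2.3) the arrows circulate counterclockwise. Divergence ≈0, curl about +5 — near-zero divergence with nonzero curl is a vortex.

vortex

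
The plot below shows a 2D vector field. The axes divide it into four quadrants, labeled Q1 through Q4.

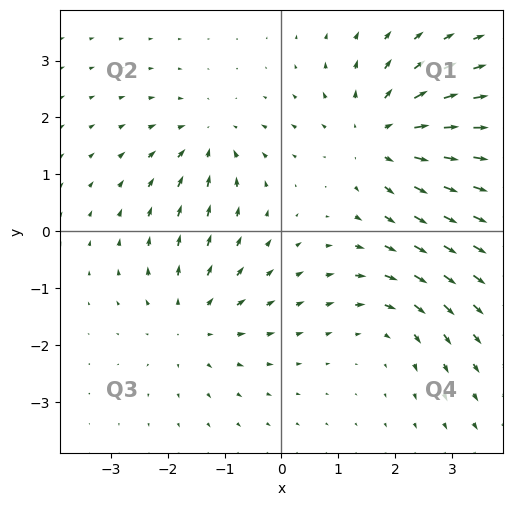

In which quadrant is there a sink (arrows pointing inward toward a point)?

Q2

The sink sits at approximately (-1.3, 1.6), which lies in quadrant Q2. The divergence there is about -4, negative as expected for a sink.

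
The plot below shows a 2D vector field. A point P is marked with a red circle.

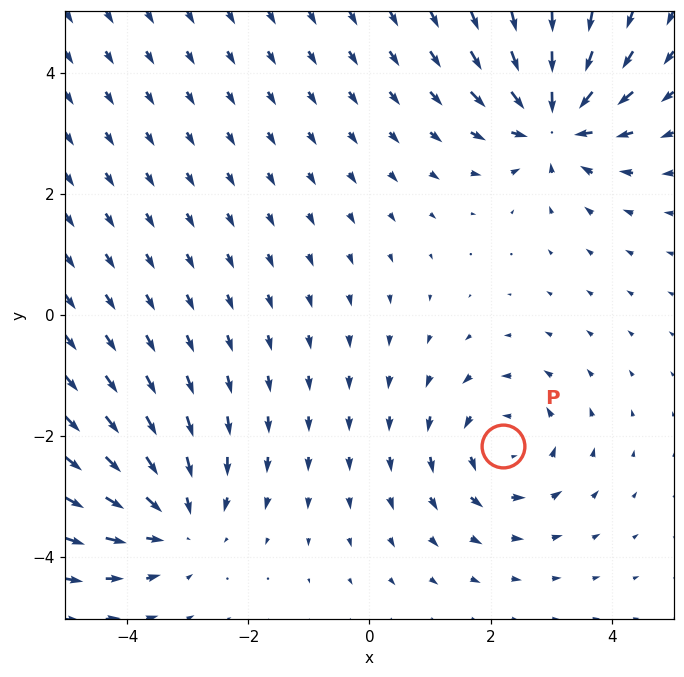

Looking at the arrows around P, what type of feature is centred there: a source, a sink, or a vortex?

At P (2.2, -2.2) the arrows circulate counterclockwise. Divergence ≈0, curl about +4 — near-zero divergence with nonzero curl is a vortex.

vortex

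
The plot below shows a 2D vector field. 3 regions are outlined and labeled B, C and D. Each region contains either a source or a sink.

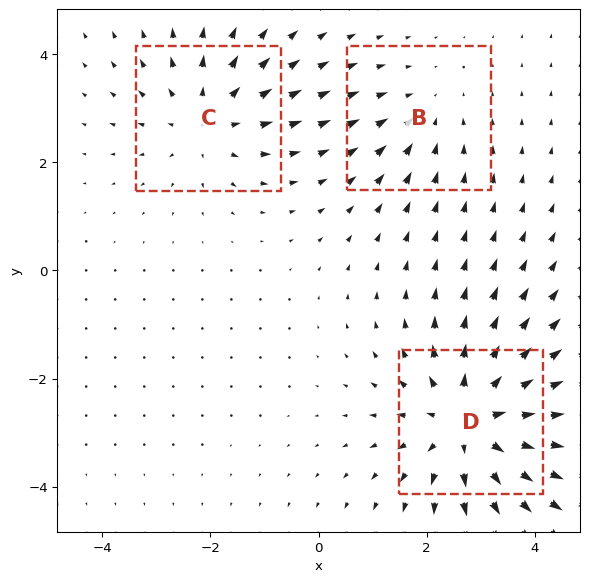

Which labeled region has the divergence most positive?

Divergence at each region's feature centre — B: about -2, C: about +3, D: about +4. Region D is most positive.

D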